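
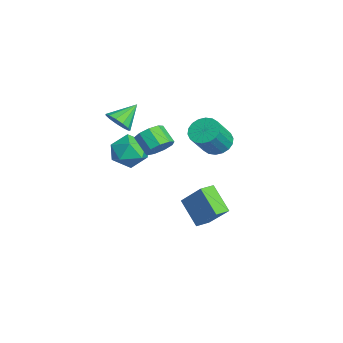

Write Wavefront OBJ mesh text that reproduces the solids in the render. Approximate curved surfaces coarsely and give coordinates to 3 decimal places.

v 0.011 -0.415 1.202
v 1.017 -0.136 1.77
v 0.843 -2.004 0.51
v 1.849 -1.725 1.078
v 0.889 -2.053 1.697
v 0.375 -1.07 2.124
v 1.485 -1.07 0.156
v 0.971 -0.087 0.583
v 1.928 -0.54 1.123
v 1.559 -1.148 2.075
v 0.301 -0.992 0.205
v -0.068 -1.6 1.157
v 3.133 0.214 2.477
v 3.704 -0.367 2.784
v 2.838 -0.814 3.549
v 2.267 -0.234 3.243
v 3.73 0.133 3.105
v 2.863 -0.314 3.871
v 3.477 0.671 3.133
v 2.61 0.224 3.899
v 3.063 0.995 2.854
v 2.196 0.547 3.619
v 2.682 0.953 2.398
v 1.815 0.506 3.164
v 2.512 0.566 1.98
v 1.646 0.118 2.746
v 2.633 0.013 1.794
v 1.767 -0.434 2.56
v 2.988 -0.445 1.928
v 2.122 -0.893 2.694
v 3.411 -0.595 2.319
v 2.545 -1.043 3.085
v -1.944 4.285 -0.303
v -1.081 4.431 -0.721
v -0.193 3.501 0.784
v -1.056 3.355 1.203
v -1.13 4.783 -0.476
v -0.242 3.853 1.03
v -1.339 5.036 -0.196
v -0.451 4.106 1.31
v -1.669 5.14 0.063
v -0.781 4.21 1.569
v -2.053 5.075 0.249
v -1.165 4.145 1.755
v -2.415 4.853 0.326
v -1.527 3.924 1.832
v -2.684 4.519 0.278
v -1.796 3.589 1.784
v -2.807 4.139 0.116
v -1.919 3.209 1.621
v -2.758 3.787 -0.13
v -1.87 2.857 1.376
v -2.549 3.534 -0.41
v -1.661 2.604 1.096
v -2.219 3.43 -0.669
v -1.331 2.5 0.837
v -1.835 3.495 -0.855
v -0.947 2.565 0.651
v -1.473 3.716 -0.932
v -0.585 2.787 0.574
v -1.204 4.051 -0.884
v -0.316 3.121 0.622
v 1.106 2.552 -5.084
v -0.198 1.934 -3.772
v 0.633 3.36 -5.173
v -0.67 2.742 -3.861
v 2.29 3.418 -3.499
v 0.987 2.8 -2.187
v 1.818 4.226 -3.588
v 0.514 3.608 -2.276
v -1.758 -1.296 1.891
v -1.15 -1.491 2.512
v -2.382 -0.124 2.869
v -0.946 -1.138 2.22
v -0.999 -0.836 1.823
v -1.293 -0.68 1.448
v -1.735 -0.719 1.214
v -2.184 -0.942 1.194
v -2.497 -1.277 1.396
v -2.576 -1.619 1.755
v -2.395 -1.858 2.157
v -2.012 -1.918 2.474
v -1.548 -1.782 2.607
f 1 12 6
f 1 6 2
f 1 2 8
f 1 8 11
f 1 11 12
f 2 6 10
f 6 12 5
f 12 11 3
f 11 8 7
f 8 2 9
f 4 10 5
f 4 5 3
f 4 3 7
f 4 7 9
f 4 9 10
f 5 10 6
f 3 5 12
f 7 3 11
f 9 7 8
f 10 9 2
f 14 13 17
f 14 17 15
f 15 17 18
f 15 18 16
f 17 13 19
f 17 19 18
f 18 19 20
f 18 20 16
f 19 13 21
f 19 21 20
f 20 21 22
f 20 22 16
f 21 13 23
f 21 23 22
f 22 23 24
f 22 24 16
f 23 13 25
f 23 25 24
f 24 25 26
f 24 26 16
f 25 13 27
f 25 27 26
f 26 27 28
f 26 28 16
f 27 13 29
f 27 29 28
f 28 29 30
f 28 30 16
f 29 13 31
f 29 31 30
f 30 31 32
f 30 32 16
f 31 13 14
f 31 14 32
f 32 14 15
f 32 15 16
f 34 33 37
f 34 37 35
f 35 37 38
f 35 38 36
f 37 33 39
f 37 39 38
f 38 39 40
f 38 40 36
f 39 33 41
f 39 41 40
f 40 41 42
f 40 42 36
f 41 33 43
f 41 43 42
f 42 43 44
f 42 44 36
f 43 33 45
f 43 45 44
f 44 45 46
f 44 46 36
f 45 33 47
f 45 47 46
f 46 47 48
f 46 48 36
f 47 33 49
f 47 49 48
f 48 49 50
f 48 50 36
f 49 33 51
f 49 51 50
f 50 51 52
f 50 52 36
f 51 33 53
f 51 53 52
f 52 53 54
f 52 54 36
f 53 33 55
f 53 55 54
f 54 55 56
f 54 56 36
f 55 33 57
f 55 57 56
f 56 57 58
f 56 58 36
f 57 33 59
f 57 59 58
f 58 59 60
f 58 60 36
f 59 33 61
f 59 61 60
f 60 61 62
f 60 62 36
f 61 33 34
f 61 34 62
f 62 34 35
f 62 35 36
f 64 66 63
f 67 64 63
f 63 66 65
f 65 67 63
f 64 70 66
f 68 64 67
f 68 70 64
f 66 70 65
f 69 67 65
f 65 70 69
f 69 68 67
f 70 68 69
f 72 71 74
f 72 74 73
f 74 71 75
f 74 75 73
f 75 71 76
f 75 76 73
f 76 71 77
f 76 77 73
f 77 71 78
f 77 78 73
f 78 71 79
f 78 79 73
f 79 71 80
f 79 80 73
f 80 71 81
f 80 81 73
f 81 71 82
f 81 82 73
f 82 71 83
f 82 83 73
f 83 71 72
f 83 72 73



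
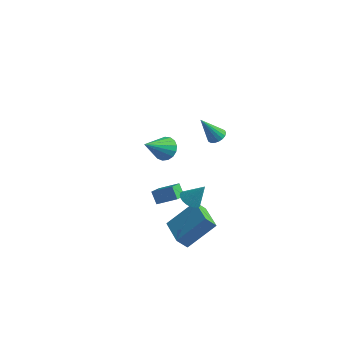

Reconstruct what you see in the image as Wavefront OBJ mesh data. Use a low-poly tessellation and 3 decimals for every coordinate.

v -1.204 -0.347 -3.516
v -1.666 -0.118 -2.866
v -1.304 0.519 -3.892
v -1.766 0.749 -3.242
v -0.174 0.031 -2.918
v -0.636 0.261 -2.268
v -0.274 0.898 -3.294
v -0.736 1.127 -2.644
v -0.193 -0.985 -4.181
v 0.796 0.217 -2.847
v 0.197 -0.557 -4.857
v 1.186 0.645 -3.523
v 1.134 -2.125 -4.137
v 2.123 -0.923 -2.803
v 1.524 -1.697 -4.813
v 2.513 -0.495 -3.479
v -2.505 2.549 -1.511
v -2.115 2.899 -0.933
v -2.895 1.131 -0.389
v -2.464 3.026 -0.895
v -2.823 3.043 -0.997
v -3.109 2.947 -1.217
v -3.256 2.76 -1.505
v -3.232 2.525 -1.794
v -3.041 2.295 -2.018
v -2.728 2.124 -2.126
v -2.363 2.05 -2.093
v -2.031 2.09 -1.927
v -1.808 2.236 -1.665
v -1.745 2.453 -1.368
v -1.855 2.693 -1.104
v 1.702 0.785 2.389
v 2.115 1.001 2.661
v 1.098 0.195 3.771
v 1.951 1.176 2.664
v 1.738 1.274 2.613
v 1.517 1.276 2.517
v 1.334 1.179 2.396
v 1.223 1.005 2.273
v 1.207 0.787 2.173
v 1.289 0.569 2.116
v 1.453 0.393 2.113
v 1.666 0.295 2.164
v 1.887 0.294 2.26
v 2.07 0.39 2.381
v 2.181 0.564 2.504
v 2.197 0.782 2.604
v 1.832 -1.973 -0.649
v 2.373 -2.155 -0.916
v 2.468 -1.607 0.389
v 2.359 -1.921 -0.99
v 2.265 -1.695 -1.012
v 2.106 -1.511 -0.979
v 1.904 -1.397 -0.895
v 1.692 -1.371 -0.774
v 1.501 -1.437 -0.634
v 1.36 -1.584 -0.496
v 1.292 -1.79 -0.381
v 1.305 -2.024 -0.307
v 1.399 -2.251 -0.285
v 1.559 -2.434 -0.318
v 1.76 -2.548 -0.402
v 1.973 -2.574 -0.523
v 2.164 -2.508 -0.663
v 2.304 -2.361 -0.801
f 2 4 1
f 5 2 1
f 1 4 3
f 3 5 1
f 2 8 4
f 6 2 5
f 6 8 2
f 4 8 3
f 7 5 3
f 3 8 7
f 7 6 5
f 8 6 7
f 10 12 9
f 13 10 9
f 9 12 11
f 11 13 9
f 10 16 12
f 14 10 13
f 14 16 10
f 12 16 11
f 15 13 11
f 11 16 15
f 15 14 13
f 16 14 15
f 18 17 20
f 18 20 19
f 20 17 21
f 20 21 19
f 21 17 22
f 21 22 19
f 22 17 23
f 22 23 19
f 23 17 24
f 23 24 19
f 24 17 25
f 24 25 19
f 25 17 26
f 25 26 19
f 26 17 27
f 26 27 19
f 27 17 28
f 27 28 19
f 28 17 29
f 28 29 19
f 29 17 30
f 29 30 19
f 30 17 31
f 30 31 19
f 31 17 18
f 31 18 19
f 33 32 35
f 33 35 34
f 35 32 36
f 35 36 34
f 36 32 37
f 36 37 34
f 37 32 38
f 37 38 34
f 38 32 39
f 38 39 34
f 39 32 40
f 39 40 34
f 40 32 41
f 40 41 34
f 41 32 42
f 41 42 34
f 42 32 43
f 42 43 34
f 43 32 44
f 43 44 34
f 44 32 45
f 44 45 34
f 45 32 46
f 45 46 34
f 46 32 47
f 46 47 34
f 47 32 33
f 47 33 34
f 49 48 51
f 49 51 50
f 51 48 52
f 51 52 50
f 52 48 53
f 52 53 50
f 53 48 54
f 53 54 50
f 54 48 55
f 54 55 50
f 55 48 56
f 55 56 50
f 56 48 57
f 56 57 50
f 57 48 58
f 57 58 50
f 58 48 59
f 58 59 50
f 59 48 60
f 59 60 50
f 60 48 61
f 60 61 50
f 61 48 62
f 61 62 50
f 62 48 63
f 62 63 50
f 63 48 64
f 63 64 50
f 64 48 65
f 64 65 50
f 65 48 49
f 65 49 50



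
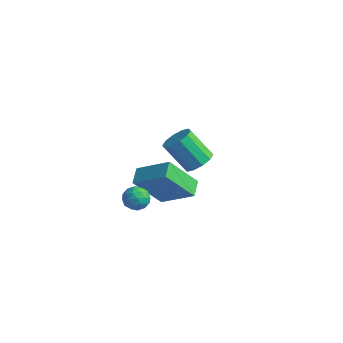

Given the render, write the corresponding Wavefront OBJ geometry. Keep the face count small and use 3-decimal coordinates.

v -1.519 -0.096 -2.567
v -0.958 0.289 -2.43
v -0.902 -1.029 -2.47
v -0.341 -0.644 -2.333
v -0.858 -0.68 -1.872
v -1.239 -0.103 -1.932
v -0.621 -0.637 -2.968
v -1.002 -0.06 -3.028
v -0.403 -0.045 -2.678
v -0.549 -0.072 -2.001
v -1.311 -0.668 -2.899
v -1.457 -0.695 -2.222
v -1.292 0.179 -2.507
v -0.568 -0.919 -2.393
v -0.872 -0.94 -2.122
v -0.542 -0.713 -2.042
v -1.458 -0.052 -2.214
v -1.128 0.174 -2.134
v -1.069 -0.395 -1.805
v -0.732 -0.914 -2.766
v -0.402 -0.688 -2.686
v -1.318 -0.027 -2.858
v -0.988 0.2 -2.778
v -0.791 -0.345 -3.095
v -0.636 0.208 -2.573
v -0.274 -0.34 -2.516
v -0.438 -0.336 -2.889
v -0.662 0.003 -2.924
v -0.722 0.193 -2.174
v -0.36 -0.356 -2.117
v -0.664 -0.377 -1.846
v -0.888 -0.038 -1.881
v -0.396 -0.004 -2.32
v -1.5 -0.384 -2.783
v -1.138 -0.933 -2.726
v -0.972 -0.702 -3.019
v -1.196 -0.363 -3.054
v -1.586 -0.4 -2.384
v -1.224 -0.948 -2.327
v -1.198 -0.743 -1.976
v -1.422 -0.404 -2.011
v -1.464 -0.736 -2.58
v -0.114 0.727 -1.131
v -0.556 1.495 -0.818
v -1.697 0.234 -2.158
v -2.139 1.002 -1.844
v 0.639 1.858 -2.836
v 0.197 2.626 -2.522
v -0.944 1.365 -3.862
v -1.386 2.133 -3.549
v 2.589 -0.134 1.899
v 2.995 0.331 2.342
v 1.978 -0.001 3.624
v 1.571 -0.466 3.181
v 2.656 0.584 2.138
v 1.639 0.253 3.42
v 2.291 0.563 1.843
v 1.274 0.232 3.125
v 2.04 0.276 1.569
v 1.023 -0.056 2.852
v 1.998 -0.168 1.422
v 0.981 -0.5 2.704
v 2.182 -0.599 1.456
v 1.165 -0.931 2.738
v 2.521 -0.853 1.66
v 1.504 -1.184 2.942
v 2.886 -0.832 1.955
v 1.869 -1.163 3.237
v 3.137 -0.544 2.228
v 2.12 -0.876 3.511
v 3.179 -0.1 2.376
v 2.162 -0.432 3.658
f 1 38 17
f 38 12 41
f 17 41 6
f 38 41 17
f 1 17 13
f 17 6 18
f 13 18 2
f 17 18 13
f 1 13 22
f 13 2 23
f 22 23 8
f 13 23 22
f 1 22 34
f 22 8 37
f 34 37 11
f 22 37 34
f 1 34 38
f 34 11 42
f 38 42 12
f 34 42 38
f 2 18 29
f 18 6 32
f 29 32 10
f 18 32 29
f 6 41 19
f 41 12 40
f 19 40 5
f 41 40 19
f 12 42 39
f 42 11 35
f 39 35 3
f 42 35 39
f 11 37 36
f 37 8 24
f 36 24 7
f 37 24 36
f 8 23 28
f 23 2 25
f 28 25 9
f 23 25 28
f 4 30 16
f 30 10 31
f 16 31 5
f 30 31 16
f 4 16 14
f 16 5 15
f 14 15 3
f 16 15 14
f 4 14 21
f 14 3 20
f 21 20 7
f 14 20 21
f 4 21 26
f 21 7 27
f 26 27 9
f 21 27 26
f 4 26 30
f 26 9 33
f 30 33 10
f 26 33 30
f 5 31 19
f 31 10 32
f 19 32 6
f 31 32 19
f 3 15 39
f 15 5 40
f 39 40 12
f 15 40 39
f 7 20 36
f 20 3 35
f 36 35 11
f 20 35 36
f 9 27 28
f 27 7 24
f 28 24 8
f 27 24 28
f 10 33 29
f 33 9 25
f 29 25 2
f 33 25 29
f 44 46 43
f 47 44 43
f 43 46 45
f 45 47 43
f 44 50 46
f 48 44 47
f 48 50 44
f 46 50 45
f 49 47 45
f 45 50 49
f 49 48 47
f 50 48 49
f 52 51 55
f 52 55 53
f 53 55 56
f 53 56 54
f 55 51 57
f 55 57 56
f 56 57 58
f 56 58 54
f 57 51 59
f 57 59 58
f 58 59 60
f 58 60 54
f 59 51 61
f 59 61 60
f 60 61 62
f 60 62 54
f 61 51 63
f 61 63 62
f 62 63 64
f 62 64 54
f 63 51 65
f 63 65 64
f 64 65 66
f 64 66 54
f 65 51 67
f 65 67 66
f 66 67 68
f 66 68 54
f 67 51 69
f 67 69 68
f 68 69 70
f 68 70 54
f 69 51 71
f 69 71 70
f 70 71 72
f 70 72 54
f 71 51 52
f 71 52 72
f 72 52 53
f 72 53 54



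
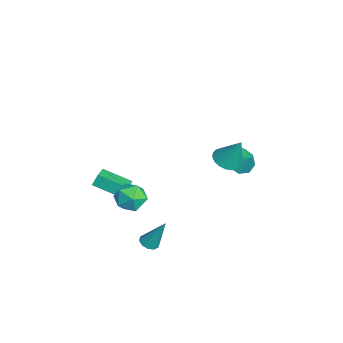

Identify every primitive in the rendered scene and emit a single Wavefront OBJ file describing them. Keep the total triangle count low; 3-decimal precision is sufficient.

v 2.102 -1.715 -4.788
v 2.624 -1.505 -4.996
v 2.498 -0.865 -2.932
v 2.364 -1.248 -5.058
v 2.003 -1.169 -5.017
v 1.681 -1.299 -4.889
v 1.519 -1.588 -4.722
v 1.58 -1.926 -4.58
v 1.84 -2.183 -4.518
v 2.2 -2.261 -4.559
v 2.522 -2.131 -4.688
v 2.684 -1.842 -4.855
v -4.04 -4.132 -4.221
v -4.184 -3.774 -3.498
v -3.321 -2.523 -4.876
v -3.464 -2.165 -4.152
v -2.916 -4.475 -3.828
v -3.059 -4.117 -3.104
v -2.196 -2.866 -4.482
v -2.34 -2.508 -3.759
v 1.632 -2.043 -1.961
v 2.537 -2.456 -1.734
v 0.943 -2.864 -0.706
v 1.848 -3.277 -0.479
v 1.69 -2.28 -0.329
v 2.116 -1.773 -1.105
v 1.364 -3.547 -1.335
v 1.79 -3.04 -2.111
v 2.371 -3.385 -1.348
v 2.573 -2.603 -0.726
v 0.907 -2.717 -1.714
v 1.109 -1.935 -1.092
v 2.866 2.359 2.414
v 3.263 3.026 2.043
v 3.314 3.001 4.046
v 2.931 3.151 2.085
v 2.587 3.139 2.184
v 2.292 2.993 2.322
v 2.096 2.736 2.477
v 2.033 2.415 2.62
v 2.115 2.084 2.728
v 2.326 1.8 2.782
v 2.631 1.613 2.772
v 2.976 1.555 2.7
v 3.303 1.636 2.579
v 3.554 1.842 2.429
v 3.686 2.138 2.276
v 3.676 2.471 2.148
v 3.527 2.785 2.065
v -1.008 3.662 -0.913
v -0.482 2.947 -0.981
v -0.352 4.078 -0.207
v -0.315 3.437 -1.424
v -0.554 4.058 -1.568
v -1.059 4.447 -1.329
v -1.534 4.376 -0.846
v -1.701 3.887 -0.402
v -1.462 3.266 -0.258
v -0.957 2.876 -0.498
f 2 1 4
f 2 4 3
f 4 1 5
f 4 5 3
f 5 1 6
f 5 6 3
f 6 1 7
f 6 7 3
f 7 1 8
f 7 8 3
f 8 1 9
f 8 9 3
f 9 1 10
f 9 10 3
f 10 1 11
f 10 11 3
f 11 1 12
f 11 12 3
f 12 1 2
f 12 2 3
f 14 16 13
f 17 14 13
f 13 16 15
f 15 17 13
f 14 20 16
f 18 14 17
f 18 20 14
f 16 20 15
f 19 17 15
f 15 20 19
f 19 18 17
f 20 18 19
f 21 32 26
f 21 26 22
f 21 22 28
f 21 28 31
f 21 31 32
f 22 26 30
f 26 32 25
f 32 31 23
f 31 28 27
f 28 22 29
f 24 30 25
f 24 25 23
f 24 23 27
f 24 27 29
f 24 29 30
f 25 30 26
f 23 25 32
f 27 23 31
f 29 27 28
f 30 29 22
f 34 33 36
f 34 36 35
f 36 33 37
f 36 37 35
f 37 33 38
f 37 38 35
f 38 33 39
f 38 39 35
f 39 33 40
f 39 40 35
f 40 33 41
f 40 41 35
f 41 33 42
f 41 42 35
f 42 33 43
f 42 43 35
f 43 33 44
f 43 44 35
f 44 33 45
f 44 45 35
f 45 33 46
f 45 46 35
f 46 33 47
f 46 47 35
f 47 33 48
f 47 48 35
f 48 33 49
f 48 49 35
f 49 33 34
f 49 34 35
f 51 50 53
f 51 53 52
f 53 50 54
f 53 54 52
f 54 50 55
f 54 55 52
f 55 50 56
f 55 56 52
f 56 50 57
f 56 57 52
f 57 50 58
f 57 58 52
f 58 50 59
f 58 59 52
f 59 50 51
f 59 51 52



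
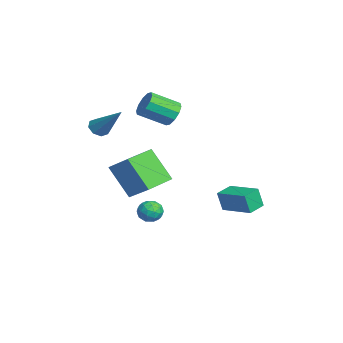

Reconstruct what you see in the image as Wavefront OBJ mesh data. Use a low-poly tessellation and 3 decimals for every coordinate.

v 3.208 -4.141 0.676
v 4.172 -3.4 1.554
v 2.209 -2.974 0.788
v 3.174 -2.233 1.666
v 3.986 -3.327 -0.866
v 4.951 -2.586 0.012
v 2.988 -2.16 -0.754
v 3.952 -1.419 0.124
v 1.45 1.87 -2.767
v 1.375 1.62 -1.729
v 2.719 2.917 -2.423
v 2.644 2.667 -1.386
v 2.076 1.153 -2.894
v 2.001 0.903 -1.857
v 3.345 2.2 -2.551
v 3.27 1.95 -1.513
v -1.47 -0.618 1.811
v -1.183 -0.28 2.403
v -1.183 -1.644 3.181
v -1.47 -1.982 2.589
v -1.639 -0.261 2.437
v -1.639 -1.625 3.215
v -2.03 -0.379 2.231
v -2.03 -1.742 3.009
v -2.208 -0.588 1.865
v -2.207 -1.951 2.643
v -2.103 -0.808 1.478
v -2.103 -2.172 2.257
v -1.757 -0.956 1.219
v -1.757 -2.32 1.997
v -1.301 -0.975 1.185
v -1.301 -2.339 1.963
v -0.91 -0.858 1.391
v -0.91 -2.221 2.169
v -0.733 -0.649 1.757
v -0.732 -2.012 2.535
v -0.837 -0.428 2.143
v -0.837 -1.792 2.922
v -0.604 -4.185 1.517
v -0.187 -4.12 1.134
v 0.544 -3.255 2.923
v -0.464 -3.784 1.137
v -0.823 -3.682 1.363
v -1.054 -3.875 1.679
v -1.021 -4.25 1.9
v -0.744 -4.587 1.896
v -0.384 -4.688 1.67
v -0.154 -4.495 1.355
v 0.579 -1.847 -3.615
v 1.202 -1.696 -3.781
v 0.938 -2.384 -2.759
v 1.561 -2.233 -2.925
v 1.151 -1.758 -2.712
v 0.929 -1.427 -3.241
v 1.211 -2.653 -3.299
v 0.989 -2.322 -3.828
v 1.593 -2.194 -3.586
v 1.555 -1.641 -3.223
v 0.585 -2.439 -3.317
v 0.547 -1.886 -2.954
v 0.859 -1.725 -3.773
v 1.281 -2.355 -2.767
v 1.04 -2.076 -2.642
v 1.406 -1.988 -2.74
v 0.699 -1.566 -3.456
v 1.065 -1.477 -3.554
v 1.034 -1.514 -2.925
v 1.075 -2.603 -2.986
v 1.441 -2.514 -3.084
v 0.734 -2.092 -3.8
v 1.1 -2.004 -3.898
v 1.106 -2.566 -3.615
v 1.455 -1.929 -3.756
v 1.666 -2.244 -3.253
v 1.46 -2.491 -3.473
v 1.33 -2.296 -3.783
v 1.433 -1.603 -3.543
v 1.644 -1.919 -3.04
v 1.403 -1.64 -2.915
v 1.272 -1.445 -3.226
v 1.663 -1.896 -3.428
v 0.496 -2.161 -3.5
v 0.707 -2.477 -2.997
v 0.868 -2.635 -3.314
v 0.737 -2.44 -3.625
v 0.474 -1.836 -3.287
v 0.685 -2.151 -2.784
v 0.81 -1.784 -2.757
v 0.68 -1.589 -3.067
v 0.477 -2.184 -3.112
f 2 4 1
f 5 2 1
f 1 4 3
f 3 5 1
f 2 8 4
f 6 2 5
f 6 8 2
f 4 8 3
f 7 5 3
f 3 8 7
f 7 6 5
f 8 6 7
f 10 12 9
f 13 10 9
f 9 12 11
f 11 13 9
f 10 16 12
f 14 10 13
f 14 16 10
f 12 16 11
f 15 13 11
f 11 16 15
f 15 14 13
f 16 14 15
f 18 17 21
f 18 21 19
f 19 21 22
f 19 22 20
f 21 17 23
f 21 23 22
f 22 23 24
f 22 24 20
f 23 17 25
f 23 25 24
f 24 25 26
f 24 26 20
f 25 17 27
f 25 27 26
f 26 27 28
f 26 28 20
f 27 17 29
f 27 29 28
f 28 29 30
f 28 30 20
f 29 17 31
f 29 31 30
f 30 31 32
f 30 32 20
f 31 17 33
f 31 33 32
f 32 33 34
f 32 34 20
f 33 17 35
f 33 35 34
f 34 35 36
f 34 36 20
f 35 17 37
f 35 37 36
f 36 37 38
f 36 38 20
f 37 17 18
f 37 18 38
f 38 18 19
f 38 19 20
f 40 39 42
f 40 42 41
f 42 39 43
f 42 43 41
f 43 39 44
f 43 44 41
f 44 39 45
f 44 45 41
f 45 39 46
f 45 46 41
f 46 39 47
f 46 47 41
f 47 39 48
f 47 48 41
f 48 39 40
f 48 40 41
f 49 86 65
f 86 60 89
f 65 89 54
f 86 89 65
f 49 65 61
f 65 54 66
f 61 66 50
f 65 66 61
f 49 61 70
f 61 50 71
f 70 71 56
f 61 71 70
f 49 70 82
f 70 56 85
f 82 85 59
f 70 85 82
f 49 82 86
f 82 59 90
f 86 90 60
f 82 90 86
f 50 66 77
f 66 54 80
f 77 80 58
f 66 80 77
f 54 89 67
f 89 60 88
f 67 88 53
f 89 88 67
f 60 90 87
f 90 59 83
f 87 83 51
f 90 83 87
f 59 85 84
f 85 56 72
f 84 72 55
f 85 72 84
f 56 71 76
f 71 50 73
f 76 73 57
f 71 73 76
f 52 78 64
f 78 58 79
f 64 79 53
f 78 79 64
f 52 64 62
f 64 53 63
f 62 63 51
f 64 63 62
f 52 62 69
f 62 51 68
f 69 68 55
f 62 68 69
f 52 69 74
f 69 55 75
f 74 75 57
f 69 75 74
f 52 74 78
f 74 57 81
f 78 81 58
f 74 81 78
f 53 79 67
f 79 58 80
f 67 80 54
f 79 80 67
f 51 63 87
f 63 53 88
f 87 88 60
f 63 88 87
f 55 68 84
f 68 51 83
f 84 83 59
f 68 83 84
f 57 75 76
f 75 55 72
f 76 72 56
f 75 72 76
f 58 81 77
f 81 57 73
f 77 73 50
f 81 73 77



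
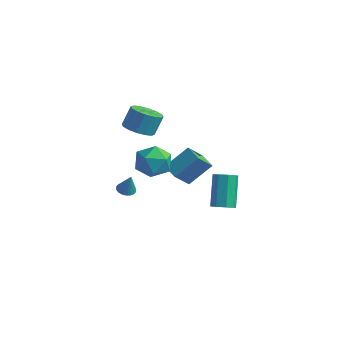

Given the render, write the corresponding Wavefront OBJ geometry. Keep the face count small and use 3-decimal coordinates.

v 4.275 -2.911 -1.775
v 4.727 -3.252 -1.381
v 4.057 -2.21 0.289
v 3.605 -1.869 -0.105
v 4.928 -2.806 -1.579
v 4.258 -1.763 0.091
v 4.746 -2.421 -1.892
v 4.077 -1.378 -0.222
v 4.288 -2.324 -2.137
v 3.619 -1.281 -0.466
v 3.823 -2.57 -2.169
v 3.153 -1.528 -0.499
v 3.622 -3.017 -1.971
v 2.952 -1.974 -0.301
v 3.803 -3.402 -1.658
v 3.134 -2.359 0.012
v 4.261 -3.499 -1.414
v 3.592 -2.456 0.257
v -3.15 -0.997 0.282
v -2.633 -1.752 0.603
v -2.492 -1.138 1.82
v -3.01 -0.383 1.498
v -2.295 -1.438 0.406
v -2.154 -0.823 1.622
v -2.186 -1.006 0.175
v -2.046 -0.391 1.391
v -2.336 -0.571 -0.028
v -2.195 0.044 1.189
v -2.704 -0.251 -0.147
v -2.563 0.364 1.069
v -3.191 -0.13 -0.151
v -3.051 0.484 1.065
v -3.668 -0.242 -0.04
v -3.527 0.372 1.177
v -4.006 -0.557 0.158
v -3.865 0.058 1.374
v -4.114 -0.989 0.389
v -3.974 -0.374 1.605
v -3.965 -1.424 0.591
v -3.824 -0.809 1.808
v -3.597 -1.744 0.711
v -3.456 -1.129 1.927
v -3.109 -1.864 0.715
v -2.969 -1.25 1.931
v 0.03 -2.848 -0.312
v 1.035 -3.364 -0.117
v -0.775 -3.936 0.957
v 0.23 -4.452 1.152
v 0.074 -3.362 1.47
v 0.571 -2.689 0.686
v -0.311 -4.611 0.154
v 0.186 -3.938 -0.63
v 0.824 -4.453 0.171
v 1.062 -3.681 0.984
v -0.802 -3.619 -0.144
v -0.564 -2.847 0.669
v -2.327 -3.041 -3.208
v -1.947 -3.445 -3.339
v -1.933 -3.059 -2.012
v -1.823 -3.247 -3.377
v -1.786 -3.013 -3.386
v -1.843 -2.784 -3.364
v -1.983 -2.599 -3.315
v -2.183 -2.491 -3.248
v -2.408 -2.478 -3.173
v -2.619 -2.562 -3.105
v -2.779 -2.73 -3.055
v -2.861 -2.951 -3.031
v -2.851 -3.187 -3.038
v -2.75 -3.399 -3.074
v -2.576 -3.548 -3.134
v -2.359 -3.61 -3.206
v -2.137 -3.574 -3.279
v -0.532 -1.883 -1.166
v 0.166 -0.729 0.027
v -0.385 -0.818 -2.283
v 0.313 0.336 -1.09
v 0.467 -2.256 -1.39
v 1.165 -1.102 -0.197
v 0.614 -1.191 -2.507
v 1.312 -0.037 -1.314
f 2 1 5
f 2 5 3
f 3 5 6
f 3 6 4
f 5 1 7
f 5 7 6
f 6 7 8
f 6 8 4
f 7 1 9
f 7 9 8
f 8 9 10
f 8 10 4
f 9 1 11
f 9 11 10
f 10 11 12
f 10 12 4
f 11 1 13
f 11 13 12
f 12 13 14
f 12 14 4
f 13 1 15
f 13 15 14
f 14 15 16
f 14 16 4
f 15 1 17
f 15 17 16
f 16 17 18
f 16 18 4
f 17 1 2
f 17 2 18
f 18 2 3
f 18 3 4
f 20 19 23
f 20 23 21
f 21 23 24
f 21 24 22
f 23 19 25
f 23 25 24
f 24 25 26
f 24 26 22
f 25 19 27
f 25 27 26
f 26 27 28
f 26 28 22
f 27 19 29
f 27 29 28
f 28 29 30
f 28 30 22
f 29 19 31
f 29 31 30
f 30 31 32
f 30 32 22
f 31 19 33
f 31 33 32
f 32 33 34
f 32 34 22
f 33 19 35
f 33 35 34
f 34 35 36
f 34 36 22
f 35 19 37
f 35 37 36
f 36 37 38
f 36 38 22
f 37 19 39
f 37 39 38
f 38 39 40
f 38 40 22
f 39 19 41
f 39 41 40
f 40 41 42
f 40 42 22
f 41 19 43
f 41 43 42
f 42 43 44
f 42 44 22
f 43 19 20
f 43 20 44
f 44 20 21
f 44 21 22
f 45 56 50
f 45 50 46
f 45 46 52
f 45 52 55
f 45 55 56
f 46 50 54
f 50 56 49
f 56 55 47
f 55 52 51
f 52 46 53
f 48 54 49
f 48 49 47
f 48 47 51
f 48 51 53
f 48 53 54
f 49 54 50
f 47 49 56
f 51 47 55
f 53 51 52
f 54 53 46
f 58 57 60
f 58 60 59
f 60 57 61
f 60 61 59
f 61 57 62
f 61 62 59
f 62 57 63
f 62 63 59
f 63 57 64
f 63 64 59
f 64 57 65
f 64 65 59
f 65 57 66
f 65 66 59
f 66 57 67
f 66 67 59
f 67 57 68
f 67 68 59
f 68 57 69
f 68 69 59
f 69 57 70
f 69 70 59
f 70 57 71
f 70 71 59
f 71 57 72
f 71 72 59
f 72 57 73
f 72 73 59
f 73 57 58
f 73 58 59
f 75 77 74
f 78 75 74
f 74 77 76
f 76 78 74
f 75 81 77
f 79 75 78
f 79 81 75
f 77 81 76
f 80 78 76
f 76 81 80
f 80 79 78
f 81 79 80



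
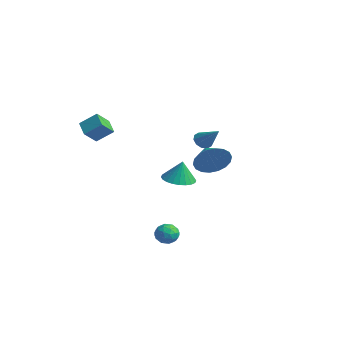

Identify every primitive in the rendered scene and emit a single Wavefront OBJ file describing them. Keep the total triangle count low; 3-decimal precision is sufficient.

v 0.897 -1.889 -1.981
v 1.212 -1.557 -1.531
v 1.668 -2.583 -2.009
v 1.983 -2.251 -1.559
v 1.443 -2.562 -1.409
v 0.966 -2.133 -1.392
v 1.914 -2.007 -2.148
v 1.437 -1.578 -2.131
v 1.84 -1.63 -1.635
v 1.549 -1.973 -1.178
v 1.331 -2.167 -2.362
v 1.04 -2.51 -1.905
v 0.986 -1.662 -1.753
v 1.894 -2.478 -1.787
v 1.576 -2.66 -1.698
v 1.761 -2.465 -1.434
v 0.842 -2.001 -1.671
v 1.027 -1.806 -1.407
v 1.163 -2.396 -1.335
v 1.853 -2.334 -2.133
v 2.038 -2.139 -1.869
v 1.119 -1.675 -2.106
v 1.304 -1.48 -1.842
v 1.717 -1.744 -2.205
v 1.541 -1.51 -1.55
v 1.995 -1.918 -1.567
v 1.954 -1.774 -1.913
v 1.674 -1.522 -1.903
v 1.37 -1.712 -1.281
v 1.823 -2.119 -1.298
v 1.505 -2.302 -1.21
v 1.225 -2.05 -1.199
v 1.739 -1.754 -1.342
v 1.057 -2.021 -2.242
v 1.51 -2.428 -2.259
v 1.655 -2.09 -2.341
v 1.375 -1.838 -2.33
v 0.885 -2.222 -1.973
v 1.339 -2.63 -1.99
v 1.206 -2.618 -1.637
v 0.926 -2.366 -1.627
v 1.141 -2.386 -2.198
v -0.813 2.04 1.387
v -0.41 2.407 2.226
v -1.967 2.38 1.793
v -0.404 2.758 1.952
v -0.478 2.966 1.565
v -0.619 2.991 1.144
v -0.798 2.827 0.771
v -0.98 2.508 0.519
v -1.128 2.096 0.44
v -1.215 1.673 0.549
v -1.221 1.323 0.823
v -1.147 1.115 1.21
v -1.006 1.09 1.631
v -0.827 1.253 2.004
v -0.646 1.573 2.255
v -0.497 1.985 2.335
v -3.089 -3.889 3.69
v -3.906 -3.682 4.107
v -3.248 -3.119 2.995
v -4.065 -2.912 3.412
v -2.575 -3.188 4.348
v -3.392 -2.981 4.765
v -2.734 -2.418 3.653
v -3.551 -2.211 4.07
v -2.634 1.243 -0.321
v -1.78 1.45 -0.461
v -2.466 1.377 0.901
v -1.929 1.764 -0.475
v -2.186 1.998 -0.466
v -2.51 2.117 -0.434
v -2.854 2.103 -0.385
v -3.164 1.958 -0.326
v -3.393 1.705 -0.266
v -3.507 1.381 -0.215
v -3.488 1.036 -0.18
v -3.34 0.722 -0.166
v -3.083 0.488 -0.176
v -2.759 0.369 -0.207
v -2.415 0.383 -0.256
v -2.105 0.528 -0.315
v -1.876 0.781 -0.375
v -1.762 1.105 -0.426
v -4.2 3.75 1.294
v -3.822 3.767 0.854
v -3.08 3.97 2.266
v -3.939 4.101 0.913
v -4.156 4.3 1.117
v -4.389 4.29 1.389
v -4.551 4.073 1.624
v -4.578 3.732 1.733
v -4.461 3.398 1.674
v -4.245 3.199 1.47
v -4.011 3.21 1.199
v -3.85 3.427 0.963
f 1 38 17
f 38 12 41
f 17 41 6
f 38 41 17
f 1 17 13
f 17 6 18
f 13 18 2
f 17 18 13
f 1 13 22
f 13 2 23
f 22 23 8
f 13 23 22
f 1 22 34
f 22 8 37
f 34 37 11
f 22 37 34
f 1 34 38
f 34 11 42
f 38 42 12
f 34 42 38
f 2 18 29
f 18 6 32
f 29 32 10
f 18 32 29
f 6 41 19
f 41 12 40
f 19 40 5
f 41 40 19
f 12 42 39
f 42 11 35
f 39 35 3
f 42 35 39
f 11 37 36
f 37 8 24
f 36 24 7
f 37 24 36
f 8 23 28
f 23 2 25
f 28 25 9
f 23 25 28
f 4 30 16
f 30 10 31
f 16 31 5
f 30 31 16
f 4 16 14
f 16 5 15
f 14 15 3
f 16 15 14
f 4 14 21
f 14 3 20
f 21 20 7
f 14 20 21
f 4 21 26
f 21 7 27
f 26 27 9
f 21 27 26
f 4 26 30
f 26 9 33
f 30 33 10
f 26 33 30
f 5 31 19
f 31 10 32
f 19 32 6
f 31 32 19
f 3 15 39
f 15 5 40
f 39 40 12
f 15 40 39
f 7 20 36
f 20 3 35
f 36 35 11
f 20 35 36
f 9 27 28
f 27 7 24
f 28 24 8
f 27 24 28
f 10 33 29
f 33 9 25
f 29 25 2
f 33 25 29
f 44 43 46
f 44 46 45
f 46 43 47
f 46 47 45
f 47 43 48
f 47 48 45
f 48 43 49
f 48 49 45
f 49 43 50
f 49 50 45
f 50 43 51
f 50 51 45
f 51 43 52
f 51 52 45
f 52 43 53
f 52 53 45
f 53 43 54
f 53 54 45
f 54 43 55
f 54 55 45
f 55 43 56
f 55 56 45
f 56 43 57
f 56 57 45
f 57 43 58
f 57 58 45
f 58 43 44
f 58 44 45
f 60 62 59
f 63 60 59
f 59 62 61
f 61 63 59
f 60 66 62
f 64 60 63
f 64 66 60
f 62 66 61
f 65 63 61
f 61 66 65
f 65 64 63
f 66 64 65
f 68 67 70
f 68 70 69
f 70 67 71
f 70 71 69
f 71 67 72
f 71 72 69
f 72 67 73
f 72 73 69
f 73 67 74
f 73 74 69
f 74 67 75
f 74 75 69
f 75 67 76
f 75 76 69
f 76 67 77
f 76 77 69
f 77 67 78
f 77 78 69
f 78 67 79
f 78 79 69
f 79 67 80
f 79 80 69
f 80 67 81
f 80 81 69
f 81 67 82
f 81 82 69
f 82 67 83
f 82 83 69
f 83 67 84
f 83 84 69
f 84 67 68
f 84 68 69
f 86 85 88
f 86 88 87
f 88 85 89
f 88 89 87
f 89 85 90
f 89 90 87
f 90 85 91
f 90 91 87
f 91 85 92
f 91 92 87
f 92 85 93
f 92 93 87
f 93 85 94
f 93 94 87
f 94 85 95
f 94 95 87
f 95 85 96
f 95 96 87
f 96 85 86
f 96 86 87



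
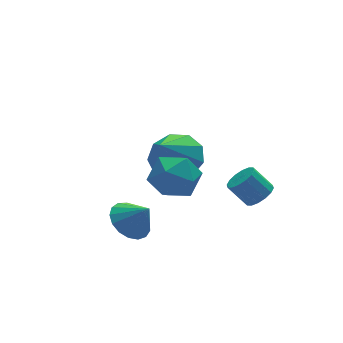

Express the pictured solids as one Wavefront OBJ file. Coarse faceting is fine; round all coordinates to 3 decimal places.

v 0.224 1.924 -3.676
v 0.91 2.312 -2.998
v -0.824 0.996 -2.084
v 0.371 2.768 -3.087
v -0.237 2.829 -3.452
v -0.629 2.466 -3.921
v -0.623 1.85 -4.276
v -0.22 1.268 -4.35
v 0.39 0.993 -4.109
v 0.923 1.154 -3.665
v 1.128 1.675 -3.227
v 1.668 -1.644 -3.656
v 2.076 -1.846 -3.266
v 1.561 -1.399 -2.494
v 1.152 -1.196 -2.884
v 2.182 -1.569 -3.356
v 1.666 -1.121 -2.584
v 2.15 -1.311 -3.526
v 1.635 -0.864 -2.755
v 1.989 -1.143 -3.732
v 1.474 -0.695 -2.96
v 1.742 -1.108 -3.916
v 1.226 -0.661 -3.145
v 1.475 -1.217 -4.032
v 0.959 -0.77 -3.26
v 1.259 -1.441 -4.046
v 0.744 -0.994 -3.274
v 1.154 -1.719 -3.956
v 0.638 -1.271 -3.184
v 1.185 -1.976 -3.785
v 0.67 -1.529 -3.014
v 1.346 -2.145 -3.58
v 0.831 -1.697 -2.808
v 1.594 -2.179 -3.395
v 1.078 -1.732 -2.624
v 1.861 -2.07 -3.28
v 1.345 -1.623 -2.508
v -2.717 -0.788 -4.111
v -1.981 -0.725 -4.488
v -2.243 -1.292 -3.269
v -2.007 -0.391 -4.274
v -2.196 -0.149 -4.023
v -2.504 -0.053 -3.791
v -2.861 -0.125 -3.633
v -3.186 -0.349 -3.585
v -3.403 -0.674 -3.657
v -3.463 -1.025 -3.833
v -3.352 -1.322 -4.073
v -3.096 -1.496 -4.321
v -2.753 -1.509 -4.522
v -2.402 -1.356 -4.628
v -2.124 -1.073 -4.616
v -2.492 -1.656 -1.467
v -1.887 -1.274 -0.799
v -1.273 -2.406 -2.141
v -0.668 -2.024 -1.473
v -1.328 -2.696 -1.208
v -2.081 -2.232 -0.792
v -1.079 -1.448 -2.148
v -1.832 -0.984 -1.732
v -1.014 -1.145 -1.221
v -1.168 -1.917 -0.64
v -1.992 -1.763 -2.3
v -2.146 -2.535 -1.719
f 2 1 4
f 2 4 3
f 4 1 5
f 4 5 3
f 5 1 6
f 5 6 3
f 6 1 7
f 6 7 3
f 7 1 8
f 7 8 3
f 8 1 9
f 8 9 3
f 9 1 10
f 9 10 3
f 10 1 11
f 10 11 3
f 11 1 2
f 11 2 3
f 13 12 16
f 13 16 14
f 14 16 17
f 14 17 15
f 16 12 18
f 16 18 17
f 17 18 19
f 17 19 15
f 18 12 20
f 18 20 19
f 19 20 21
f 19 21 15
f 20 12 22
f 20 22 21
f 21 22 23
f 21 23 15
f 22 12 24
f 22 24 23
f 23 24 25
f 23 25 15
f 24 12 26
f 24 26 25
f 25 26 27
f 25 27 15
f 26 12 28
f 26 28 27
f 27 28 29
f 27 29 15
f 28 12 30
f 28 30 29
f 29 30 31
f 29 31 15
f 30 12 32
f 30 32 31
f 31 32 33
f 31 33 15
f 32 12 34
f 32 34 33
f 33 34 35
f 33 35 15
f 34 12 36
f 34 36 35
f 35 36 37
f 35 37 15
f 36 12 13
f 36 13 37
f 37 13 14
f 37 14 15
f 39 38 41
f 39 41 40
f 41 38 42
f 41 42 40
f 42 38 43
f 42 43 40
f 43 38 44
f 43 44 40
f 44 38 45
f 44 45 40
f 45 38 46
f 45 46 40
f 46 38 47
f 46 47 40
f 47 38 48
f 47 48 40
f 48 38 49
f 48 49 40
f 49 38 50
f 49 50 40
f 50 38 51
f 50 51 40
f 51 38 52
f 51 52 40
f 52 38 39
f 52 39 40
f 53 64 58
f 53 58 54
f 53 54 60
f 53 60 63
f 53 63 64
f 54 58 62
f 58 64 57
f 64 63 55
f 63 60 59
f 60 54 61
f 56 62 57
f 56 57 55
f 56 55 59
f 56 59 61
f 56 61 62
f 57 62 58
f 55 57 64
f 59 55 63
f 61 59 60
f 62 61 54



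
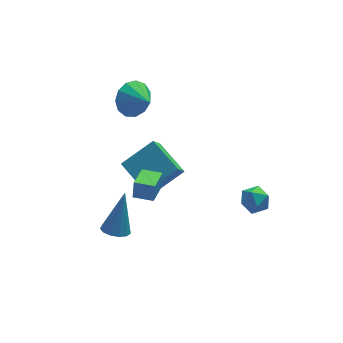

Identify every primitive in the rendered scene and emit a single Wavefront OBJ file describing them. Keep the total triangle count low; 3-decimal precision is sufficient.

v -0.36 3.714 0.79
v 0.405 3.793 0.266
v 0.14 2.726 1.37
v 0.487 4.086 0.693
v 0.301 4.26 1.151
v -0.095 4.261 1.493
v -0.576 4.089 1.613
v -0.987 3.797 1.471
v -1.2 3.479 1.113
v -1.145 3.236 0.652
v -0.842 3.144 0.235
v -0.385 3.233 -0.006
v 0.079 3.475 0.006
v -1.114 -2.688 0.53
v -1.007 -2.5 1.31
v -1.867 -2.253 0.528
v -1.76 -2.064 1.309
v -0.54 -1.696 0.211
v -0.433 -1.507 0.992
v -1.293 -1.26 0.21
v -1.186 -1.072 0.99
v 3.148 -1.013 -2.874
v 3.723 -0.615 -2.68
v 3.517 -1.885 -2.18
v 4.092 -1.487 -1.986
v 3.427 -1.294 -1.769
v 3.199 -0.755 -2.198
v 4.041 -1.745 -2.662
v 3.813 -1.206 -3.091
v 4.275 -1.068 -2.549
v 3.895 -0.789 -1.997
v 3.345 -1.711 -2.863
v 2.965 -1.432 -2.311
v -2.161 -0.198 -4.145
v -1.806 -0.748 -4.06
v -1.559 0.478 -2.295
v -1.58 -0.502 -4.223
v -1.538 -0.159 -4.362
v -1.694 0.171 -4.432
v -1.998 0.384 -4.411
v -2.354 0.413 -4.305
v -2.648 0.247 -4.149
v -2.788 -0.06 -3.992
v -2.728 -0.41 -3.883
v -2.488 -0.694 -3.858
v -2.145 -0.819 -3.924
v -1.012 -0.876 -0.894
v 0.439 -0.596 0.024
v -1.655 0.656 -0.347
v -0.204 0.937 0.572
v -0.596 -0.417 -1.692
v 0.855 -0.136 -0.773
v -1.239 1.116 -1.144
v 0.212 1.396 -0.226
f 2 1 4
f 2 4 3
f 4 1 5
f 4 5 3
f 5 1 6
f 5 6 3
f 6 1 7
f 6 7 3
f 7 1 8
f 7 8 3
f 8 1 9
f 8 9 3
f 9 1 10
f 9 10 3
f 10 1 11
f 10 11 3
f 11 1 12
f 11 12 3
f 12 1 13
f 12 13 3
f 13 1 2
f 13 2 3
f 15 17 14
f 18 15 14
f 14 17 16
f 16 18 14
f 15 21 17
f 19 15 18
f 19 21 15
f 17 21 16
f 20 18 16
f 16 21 20
f 20 19 18
f 21 19 20
f 22 33 27
f 22 27 23
f 22 23 29
f 22 29 32
f 22 32 33
f 23 27 31
f 27 33 26
f 33 32 24
f 32 29 28
f 29 23 30
f 25 31 26
f 25 26 24
f 25 24 28
f 25 28 30
f 25 30 31
f 26 31 27
f 24 26 33
f 28 24 32
f 30 28 29
f 31 30 23
f 35 34 37
f 35 37 36
f 37 34 38
f 37 38 36
f 38 34 39
f 38 39 36
f 39 34 40
f 39 40 36
f 40 34 41
f 40 41 36
f 41 34 42
f 41 42 36
f 42 34 43
f 42 43 36
f 43 34 44
f 43 44 36
f 44 34 45
f 44 45 36
f 45 34 46
f 45 46 36
f 46 34 35
f 46 35 36
f 48 50 47
f 51 48 47
f 47 50 49
f 49 51 47
f 48 54 50
f 52 48 51
f 52 54 48
f 50 54 49
f 53 51 49
f 49 54 53
f 53 52 51
f 54 52 53



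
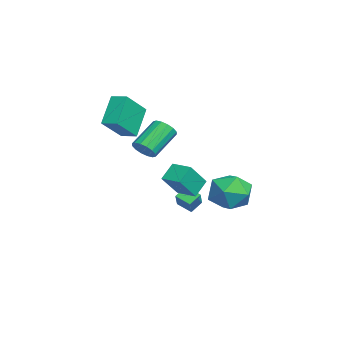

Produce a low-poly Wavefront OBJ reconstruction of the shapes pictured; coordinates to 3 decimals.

v -3.186 -3.314 1.63
v -2.019 -4.295 2.877
v -4.327 -2.814 3.091
v -3.16 -3.795 4.338
v -2.68 -2.545 1.762
v -1.513 -3.526 3.009
v -3.821 -2.045 3.223
v -2.654 -3.026 4.47
v -0.248 2.265 -1.25
v 0.833 2.749 -1.653
v 0.767 1.031 -0.007
v 1.848 1.515 -0.41
v 1.072 2.21 0.283
v 0.444 2.972 -0.485
v 1.156 0.808 -1.175
v 0.528 1.57 -1.943
v 1.701 1.849 -1.607
v 1.649 2.715 -0.705
v -0.049 1.065 -0.955
v -0.101 1.931 -0.053
v 2.587 -2.278 2.626
v 3.133 -2.158 3.014
v 2.139 -1.142 4.101
v 1.593 -1.262 3.714
v 3.134 -1.901 2.773
v 2.139 -0.885 3.861
v 2.988 -1.745 2.494
v 1.993 -0.728 3.581
v 2.734 -1.731 2.25
v 1.74 -0.715 3.337
v 2.442 -1.864 2.107
v 1.447 -0.848 3.194
v 2.188 -2.108 2.103
v 1.194 -1.092 3.19
v 2.041 -2.398 2.239
v 1.047 -1.382 3.326
v 2.041 -2.655 2.479
v 1.046 -1.639 3.567
v 2.187 -2.812 2.759
v 1.192 -1.795 3.846
v 2.44 -2.825 3.003
v 1.446 -1.809 4.09
v 2.733 -2.692 3.146
v 1.738 -1.676 4.233
v 2.986 -2.448 3.15
v 1.992 -1.432 4.237
v -3.616 0.758 -3.215
v -4.09 0.048 -2.823
v -2.707 0.643 -2.321
v -3.181 -0.068 -1.93
v -3.199 0.208 -3.71
v -3.673 -0.503 -3.319
v -2.29 0.092 -2.817
v -2.764 -0.618 -2.425
v -1.22 -0.038 -0.59
v -0.436 -0.836 0.65
v -0.42 0.815 -0.547
v 0.364 0.017 0.692
v -0.584 -0.597 -1.352
v 0.2 -1.395 -0.113
v 0.216 0.256 -1.31
v 1 -0.542 -0.07
f 2 4 1
f 5 2 1
f 1 4 3
f 3 5 1
f 2 8 4
f 6 2 5
f 6 8 2
f 4 8 3
f 7 5 3
f 3 8 7
f 7 6 5
f 8 6 7
f 9 20 14
f 9 14 10
f 9 10 16
f 9 16 19
f 9 19 20
f 10 14 18
f 14 20 13
f 20 19 11
f 19 16 15
f 16 10 17
f 12 18 13
f 12 13 11
f 12 11 15
f 12 15 17
f 12 17 18
f 13 18 14
f 11 13 20
f 15 11 19
f 17 15 16
f 18 17 10
f 22 21 25
f 22 25 23
f 23 25 26
f 23 26 24
f 25 21 27
f 25 27 26
f 26 27 28
f 26 28 24
f 27 21 29
f 27 29 28
f 28 29 30
f 28 30 24
f 29 21 31
f 29 31 30
f 30 31 32
f 30 32 24
f 31 21 33
f 31 33 32
f 32 33 34
f 32 34 24
f 33 21 35
f 33 35 34
f 34 35 36
f 34 36 24
f 35 21 37
f 35 37 36
f 36 37 38
f 36 38 24
f 37 21 39
f 37 39 38
f 38 39 40
f 38 40 24
f 39 21 41
f 39 41 40
f 40 41 42
f 40 42 24
f 41 21 43
f 41 43 42
f 42 43 44
f 42 44 24
f 43 21 45
f 43 45 44
f 44 45 46
f 44 46 24
f 45 21 22
f 45 22 46
f 46 22 23
f 46 23 24
f 48 50 47
f 51 48 47
f 47 50 49
f 49 51 47
f 48 54 50
f 52 48 51
f 52 54 48
f 50 54 49
f 53 51 49
f 49 54 53
f 53 52 51
f 54 52 53
f 56 58 55
f 59 56 55
f 55 58 57
f 57 59 55
f 56 62 58
f 60 56 59
f 60 62 56
f 58 62 57
f 61 59 57
f 57 62 61
f 61 60 59
f 62 60 61



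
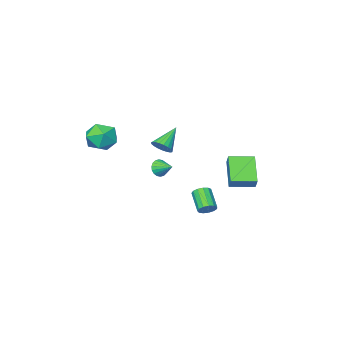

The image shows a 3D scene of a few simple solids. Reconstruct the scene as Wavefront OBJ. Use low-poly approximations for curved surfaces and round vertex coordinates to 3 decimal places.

v 2.957 -3.197 4.229
v 3.97 -2.799 4.124
v 3.27 -4.341 2.916
v 4.283 -3.943 2.811
v 4.01 -4.517 3.701
v 3.817 -3.81 4.513
v 3.423 -3.33 2.527
v 3.23 -2.623 3.339
v 4.258 -2.882 3.072
v 4.621 -3.615 3.798
v 2.619 -3.525 3.242
v 2.982 -4.258 3.968
v -1.364 -0.215 -2.43
v -1.036 -0.585 -2.752
v -1.447 -1.715 -1.871
v -1.776 -1.345 -1.55
v -0.838 -0.47 -2.511
v -1.249 -1.599 -1.63
v -0.807 -0.273 -2.244
v -1.219 -1.403 -1.364
v -0.953 -0.058 -2.037
v -1.365 -1.188 -1.157
v -1.23 0.107 -1.954
v -1.641 -1.023 -1.074
v -1.549 0.17 -2.023
v -1.961 -0.96 -1.143
v -1.81 0.11 -2.221
v -2.221 -1.019 -1.34
v -1.929 -0.052 -2.485
v -2.34 -1.182 -1.605
v -1.869 -0.267 -2.732
v -2.28 -1.396 -1.852
v -1.648 -0.465 -2.883
v -2.06 -1.594 -2.003
v -1.338 -0.584 -2.89
v -1.749 -1.713 -2.01
v 0.517 -2.283 0.661
v 0.907 -2.411 1.139
v 0.323 -1.317 1.079
v 1.077 -2.295 0.949
v 1.137 -2.176 0.702
v 1.073 -2.078 0.447
v 0.9 -2.021 0.234
v 0.65 -2.016 0.106
v 0.375 -2.063 0.088
v 0.127 -2.154 0.183
v -0.043 -2.271 0.373
v -0.102 -2.39 0.62
v -0.039 -2.487 0.875
v 0.135 -2.545 1.088
v 0.384 -2.55 1.216
v 0.66 -2.502 1.234
v -0.375 -3.32 1.707
v 0.096 -3.608 2.154
v -1.665 -3.68 2.833
v 0.093 -3.325 2.241
v 0.009 -3.042 2.236
v -0.141 -2.807 2.139
v -0.331 -2.661 1.968
v -0.53 -2.628 1.751
v -0.701 -2.715 1.527
v -0.816 -2.907 1.334
v -0.855 -3.17 1.205
v -0.81 -3.458 1.164
v -0.691 -3.723 1.216
v -0.517 -3.918 1.353
v -0.318 -4.01 1.551
v -0.129 -3.982 1.776
v 0.017 -3.84 1.99
v -4.956 -0.609 0.244
v -4.738 -0.165 0.935
v -4.034 0.814 -0.961
v -3.816 1.258 -0.27
v -3.624 -1.398 0.33
v -3.406 -0.954 1.021
v -2.702 0.025 -0.875
v -2.484 0.469 -0.184
f 1 12 6
f 1 6 2
f 1 2 8
f 1 8 11
f 1 11 12
f 2 6 10
f 6 12 5
f 12 11 3
f 11 8 7
f 8 2 9
f 4 10 5
f 4 5 3
f 4 3 7
f 4 7 9
f 4 9 10
f 5 10 6
f 3 5 12
f 7 3 11
f 9 7 8
f 10 9 2
f 14 13 17
f 14 17 15
f 15 17 18
f 15 18 16
f 17 13 19
f 17 19 18
f 18 19 20
f 18 20 16
f 19 13 21
f 19 21 20
f 20 21 22
f 20 22 16
f 21 13 23
f 21 23 22
f 22 23 24
f 22 24 16
f 23 13 25
f 23 25 24
f 24 25 26
f 24 26 16
f 25 13 27
f 25 27 26
f 26 27 28
f 26 28 16
f 27 13 29
f 27 29 28
f 28 29 30
f 28 30 16
f 29 13 31
f 29 31 30
f 30 31 32
f 30 32 16
f 31 13 33
f 31 33 32
f 32 33 34
f 32 34 16
f 33 13 35
f 33 35 34
f 34 35 36
f 34 36 16
f 35 13 14
f 35 14 36
f 36 14 15
f 36 15 16
f 38 37 40
f 38 40 39
f 40 37 41
f 40 41 39
f 41 37 42
f 41 42 39
f 42 37 43
f 42 43 39
f 43 37 44
f 43 44 39
f 44 37 45
f 44 45 39
f 45 37 46
f 45 46 39
f 46 37 47
f 46 47 39
f 47 37 48
f 47 48 39
f 48 37 49
f 48 49 39
f 49 37 50
f 49 50 39
f 50 37 51
f 50 51 39
f 51 37 52
f 51 52 39
f 52 37 38
f 52 38 39
f 54 53 56
f 54 56 55
f 56 53 57
f 56 57 55
f 57 53 58
f 57 58 55
f 58 53 59
f 58 59 55
f 59 53 60
f 59 60 55
f 60 53 61
f 60 61 55
f 61 53 62
f 61 62 55
f 62 53 63
f 62 63 55
f 63 53 64
f 63 64 55
f 64 53 65
f 64 65 55
f 65 53 66
f 65 66 55
f 66 53 67
f 66 67 55
f 67 53 68
f 67 68 55
f 68 53 69
f 68 69 55
f 69 53 54
f 69 54 55
f 71 73 70
f 74 71 70
f 70 73 72
f 72 74 70
f 71 77 73
f 75 71 74
f 75 77 71
f 73 77 72
f 76 74 72
f 72 77 76
f 76 75 74
f 77 75 76



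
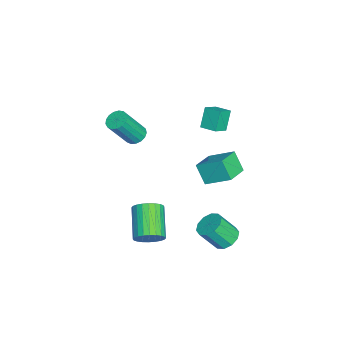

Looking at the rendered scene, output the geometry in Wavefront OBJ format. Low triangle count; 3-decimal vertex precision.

v 2.827 1.885 -3.01
v 3.302 1.53 -3.342
v 3.468 0.76 -2.283
v 2.993 1.115 -1.95
v 3.493 1.846 -3.142
v 3.659 1.077 -2.083
v 3.429 2.177 -2.892
v 3.596 1.408 -1.832
v 3.135 2.397 -2.686
v 3.302 1.628 -1.627
v 2.724 2.421 -2.604
v 2.89 1.651 -1.545
v 2.352 2.24 -2.677
v 2.518 1.47 -1.618
v 2.161 1.923 -2.877
v 2.327 1.154 -1.818
v 2.224 1.592 -3.128
v 2.391 0.823 -2.068
v 2.518 1.372 -3.333
v 2.685 0.603 -2.274
v 2.93 1.349 -3.415
v 3.096 0.579 -2.356
v 2.094 0.436 1.274
v 2.385 1.577 1.972
v 1.011 0.877 1.005
v 1.302 2.019 1.703
v 2.498 0.881 0.377
v 2.789 2.023 1.075
v 1.415 1.323 0.108
v 1.706 2.464 0.806
v 1.09 -2.307 2.209
v 1.377 -1.865 2.328
v 1.937 -2.611 3.75
v 1.65 -3.053 3.631
v 1.148 -1.823 2.441
v 1.708 -2.568 3.862
v 0.906 -1.891 2.5
v 1.466 -2.637 3.922
v 0.706 -2.055 2.493
v 1.266 -2.8 3.914
v 0.594 -2.276 2.421
v 1.154 -3.022 3.842
v 0.596 -2.505 2.3
v 1.156 -3.251 3.722
v 0.711 -2.688 2.159
v 1.27 -3.434 3.58
v 0.913 -2.784 2.029
v 1.472 -3.53 3.45
v 1.155 -2.771 1.94
v 1.715 -3.517 3.362
v 1.383 -2.651 1.913
v 1.942 -3.397 3.335
v 1.543 -2.453 1.954
v 2.103 -3.199 3.376
v 1.6 -2.221 2.054
v 2.16 -2.967 3.475
v 1.54 -2.009 2.188
v 2.1 -2.755 3.61
v -1.528 0.71 0.875
v -2.082 0.853 1.815
v -1.126 1.425 1.003
v -1.68 1.568 1.943
v -0.92 0.292 1.297
v -1.474 0.435 2.237
v -0.518 1.007 1.425
v -1.072 1.15 2.365
v 4.088 -1.334 -2.214
v 4.435 -1.772 -1.774
v 3.018 -2.023 -0.907
v 2.672 -1.586 -1.346
v 4.47 -1.528 -1.647
v 3.053 -1.779 -0.78
v 4.446 -1.255 -1.606
v 3.03 -1.506 -0.738
v 4.369 -0.994 -1.657
v 2.952 -1.245 -0.79
v 4.249 -0.785 -1.793
v 2.832 -1.036 -0.926
v 4.104 -0.66 -1.993
v 2.687 -0.911 -1.126
v 3.957 -0.637 -2.227
v 2.54 -0.888 -1.36
v 3.83 -0.72 -2.458
v 2.413 -0.971 -1.591
v 3.742 -0.897 -2.653
v 2.325 -1.148 -1.786
v 3.707 -1.141 -2.78
v 2.29 -1.392 -1.913
v 3.73 -1.414 -2.822
v 2.314 -1.665 -1.954
v 3.808 -1.675 -2.77
v 2.391 -1.926 -1.903
v 3.928 -1.884 -2.634
v 2.511 -2.135 -1.767
v 4.073 -2.009 -2.434
v 2.656 -2.26 -1.567
v 4.22 -2.032 -2.2
v 2.803 -2.283 -1.333
v 4.347 -1.949 -1.969
v 2.93 -2.2 -1.102
f 2 1 5
f 2 5 3
f 3 5 6
f 3 6 4
f 5 1 7
f 5 7 6
f 6 7 8
f 6 8 4
f 7 1 9
f 7 9 8
f 8 9 10
f 8 10 4
f 9 1 11
f 9 11 10
f 10 11 12
f 10 12 4
f 11 1 13
f 11 13 12
f 12 13 14
f 12 14 4
f 13 1 15
f 13 15 14
f 14 15 16
f 14 16 4
f 15 1 17
f 15 17 16
f 16 17 18
f 16 18 4
f 17 1 19
f 17 19 18
f 18 19 20
f 18 20 4
f 19 1 21
f 19 21 20
f 20 21 22
f 20 22 4
f 21 1 2
f 21 2 22
f 22 2 3
f 22 3 4
f 24 26 23
f 27 24 23
f 23 26 25
f 25 27 23
f 24 30 26
f 28 24 27
f 28 30 24
f 26 30 25
f 29 27 25
f 25 30 29
f 29 28 27
f 30 28 29
f 32 31 35
f 32 35 33
f 33 35 36
f 33 36 34
f 35 31 37
f 35 37 36
f 36 37 38
f 36 38 34
f 37 31 39
f 37 39 38
f 38 39 40
f 38 40 34
f 39 31 41
f 39 41 40
f 40 41 42
f 40 42 34
f 41 31 43
f 41 43 42
f 42 43 44
f 42 44 34
f 43 31 45
f 43 45 44
f 44 45 46
f 44 46 34
f 45 31 47
f 45 47 46
f 46 47 48
f 46 48 34
f 47 31 49
f 47 49 48
f 48 49 50
f 48 50 34
f 49 31 51
f 49 51 50
f 50 51 52
f 50 52 34
f 51 31 53
f 51 53 52
f 52 53 54
f 52 54 34
f 53 31 55
f 53 55 54
f 54 55 56
f 54 56 34
f 55 31 57
f 55 57 56
f 56 57 58
f 56 58 34
f 57 31 32
f 57 32 58
f 58 32 33
f 58 33 34
f 60 62 59
f 63 60 59
f 59 62 61
f 61 63 59
f 60 66 62
f 64 60 63
f 64 66 60
f 62 66 61
f 65 63 61
f 61 66 65
f 65 64 63
f 66 64 65
f 68 67 71
f 68 71 69
f 69 71 72
f 69 72 70
f 71 67 73
f 71 73 72
f 72 73 74
f 72 74 70
f 73 67 75
f 73 75 74
f 74 75 76
f 74 76 70
f 75 67 77
f 75 77 76
f 76 77 78
f 76 78 70
f 77 67 79
f 77 79 78
f 78 79 80
f 78 80 70
f 79 67 81
f 79 81 80
f 80 81 82
f 80 82 70
f 81 67 83
f 81 83 82
f 82 83 84
f 82 84 70
f 83 67 85
f 83 85 84
f 84 85 86
f 84 86 70
f 85 67 87
f 85 87 86
f 86 87 88
f 86 88 70
f 87 67 89
f 87 89 88
f 88 89 90
f 88 90 70
f 89 67 91
f 89 91 90
f 90 91 92
f 90 92 70
f 91 67 93
f 91 93 92
f 92 93 94
f 92 94 70
f 93 67 95
f 93 95 94
f 94 95 96
f 94 96 70
f 95 67 97
f 95 97 96
f 96 97 98
f 96 98 70
f 97 67 99
f 97 99 98
f 98 99 100
f 98 100 70
f 99 67 68
f 99 68 100
f 100 68 69
f 100 69 70



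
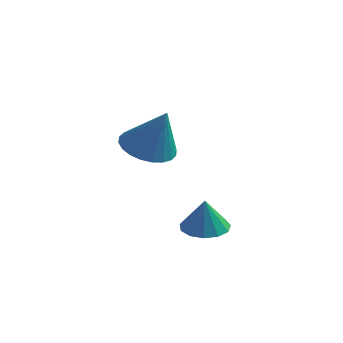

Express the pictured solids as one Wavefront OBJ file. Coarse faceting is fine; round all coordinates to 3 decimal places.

v -0.362 -3.304 -0.754
v 0.315 -3.64 -0.904
v -0.218 -3.536 0.414
v 0.4 -3.22 -0.831
v 0.243 -2.828 -0.734
v -0.105 -2.586 -0.643
v -0.535 -2.572 -0.587
v -0.91 -2.791 -0.585
v -1.111 -3.172 -0.636
v -1.074 -3.595 -0.725
v -0.811 -3.925 -0.823
v -0.405 -4.058 -0.899
v 0.015 -3.952 -0.93
v -3.878 -1.242 1.284
v -3.071 -1.564 0.83
v -3.022 -1.398 2.916
v -3.009 -1.187 0.834
v -3.079 -0.818 0.906
v -3.271 -0.513 1.035
v -3.555 -0.32 1.203
v -3.888 -0.267 1.382
v -4.22 -0.362 1.547
v -4.499 -0.591 1.672
v -4.684 -0.919 1.737
v -4.747 -1.297 1.733
v -4.676 -1.666 1.661
v -4.485 -1.97 1.532
v -4.2 -2.163 1.364
v -3.867 -2.217 1.185
v -3.535 -2.121 1.02
v -3.256 -1.892 0.895
f 2 1 4
f 2 4 3
f 4 1 5
f 4 5 3
f 5 1 6
f 5 6 3
f 6 1 7
f 6 7 3
f 7 1 8
f 7 8 3
f 8 1 9
f 8 9 3
f 9 1 10
f 9 10 3
f 10 1 11
f 10 11 3
f 11 1 12
f 11 12 3
f 12 1 13
f 12 13 3
f 13 1 2
f 13 2 3
f 15 14 17
f 15 17 16
f 17 14 18
f 17 18 16
f 18 14 19
f 18 19 16
f 19 14 20
f 19 20 16
f 20 14 21
f 20 21 16
f 21 14 22
f 21 22 16
f 22 14 23
f 22 23 16
f 23 14 24
f 23 24 16
f 24 14 25
f 24 25 16
f 25 14 26
f 25 26 16
f 26 14 27
f 26 27 16
f 27 14 28
f 27 28 16
f 28 14 29
f 28 29 16
f 29 14 30
f 29 30 16
f 30 14 31
f 30 31 16
f 31 14 15
f 31 15 16



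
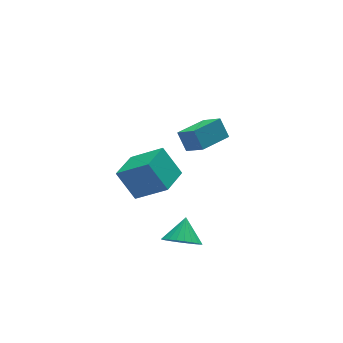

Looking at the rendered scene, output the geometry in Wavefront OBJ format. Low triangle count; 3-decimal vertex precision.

v 3.269 2.458 -0.332
v 3.105 3.192 0.691
v 2.851 3.579 -1.203
v 2.687 4.313 -0.18
v 5.113 3.047 -0.46
v 4.949 3.781 0.563
v 4.695 4.168 -1.331
v 4.531 4.902 -0.308
v -0.164 -2.029 -2.776
v 0.345 -2.865 -2.371
v 0.504 -1.151 -1.804
v 0.611 -2.743 -2.664
v 0.759 -2.512 -2.974
v 0.766 -2.207 -3.253
v 0.631 -1.876 -3.46
v 0.376 -1.567 -3.563
v 0.038 -1.329 -3.546
v -0.33 -1.197 -3.412
v -0.673 -1.192 -3.181
v -0.939 -1.314 -2.889
v -1.086 -1.545 -2.579
v -1.093 -1.85 -2.299
v -0.959 -2.182 -2.092
v -0.704 -2.49 -1.989
v -0.366 -2.728 -2.006
v 0.002 -2.86 -2.14
v -1.641 -3.503 3.424
v -2.225 -2.586 4.87
v -2.831 -2.332 2.2
v -3.415 -1.414 3.646
v -0.325 -2.366 3.234
v -0.909 -1.448 4.68
v -1.515 -1.194 2.01
v -2.099 -0.277 3.456
f 2 4 1
f 5 2 1
f 1 4 3
f 3 5 1
f 2 8 4
f 6 2 5
f 6 8 2
f 4 8 3
f 7 5 3
f 3 8 7
f 7 6 5
f 8 6 7
f 10 9 12
f 10 12 11
f 12 9 13
f 12 13 11
f 13 9 14
f 13 14 11
f 14 9 15
f 14 15 11
f 15 9 16
f 15 16 11
f 16 9 17
f 16 17 11
f 17 9 18
f 17 18 11
f 18 9 19
f 18 19 11
f 19 9 20
f 19 20 11
f 20 9 21
f 20 21 11
f 21 9 22
f 21 22 11
f 22 9 23
f 22 23 11
f 23 9 24
f 23 24 11
f 24 9 25
f 24 25 11
f 25 9 26
f 25 26 11
f 26 9 10
f 26 10 11
f 28 30 27
f 31 28 27
f 27 30 29
f 29 31 27
f 28 34 30
f 32 28 31
f 32 34 28
f 30 34 29
f 33 31 29
f 29 34 33
f 33 32 31
f 34 32 33



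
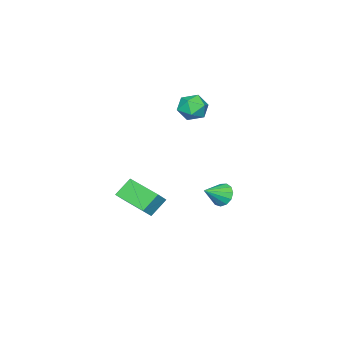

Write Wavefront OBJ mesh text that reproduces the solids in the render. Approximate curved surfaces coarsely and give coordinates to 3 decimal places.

v 2.963 0.015 0.763
v 3.598 -0.019 1.428
v 3.371 2.035 0.478
v 4.006 2 1.144
v 3.834 -0.28 -0.084
v 4.469 -0.315 0.582
v 4.242 1.739 -0.368
v 4.877 1.705 0.297
v -3.71 -0.233 3.594
v -2.901 0.068 3.982
v -3.019 -1.528 3.158
v -2.21 -1.227 3.546
v -2.942 -1.458 4.099
v -3.369 -0.658 4.368
v -2.551 -0.802 2.772
v -2.978 -0.002 3.041
v -2.185 -0.283 3.473
v -2.427 -0.688 4.294
v -3.493 -0.772 2.846
v -3.735 -1.177 3.667
v -1.532 2.139 -1.507
v -1.077 2.348 -2.091
v -0.408 1.741 -0.773
v -1.119 2.698 -1.837
v -1.292 2.87 -1.479
v -1.542 2.809 -1.129
v -1.788 2.536 -0.899
v -1.953 2.137 -0.862
v -1.985 1.738 -1.03
v -1.873 1.466 -1.349
v -1.652 1.408 -1.718
v -1.394 1.582 -2.02
v -1.18 1.932 -2.159
f 2 4 1
f 5 2 1
f 1 4 3
f 3 5 1
f 2 8 4
f 6 2 5
f 6 8 2
f 4 8 3
f 7 5 3
f 3 8 7
f 7 6 5
f 8 6 7
f 9 20 14
f 9 14 10
f 9 10 16
f 9 16 19
f 9 19 20
f 10 14 18
f 14 20 13
f 20 19 11
f 19 16 15
f 16 10 17
f 12 18 13
f 12 13 11
f 12 11 15
f 12 15 17
f 12 17 18
f 13 18 14
f 11 13 20
f 15 11 19
f 17 15 16
f 18 17 10
f 22 21 24
f 22 24 23
f 24 21 25
f 24 25 23
f 25 21 26
f 25 26 23
f 26 21 27
f 26 27 23
f 27 21 28
f 27 28 23
f 28 21 29
f 28 29 23
f 29 21 30
f 29 30 23
f 30 21 31
f 30 31 23
f 31 21 32
f 31 32 23
f 32 21 33
f 32 33 23
f 33 21 22
f 33 22 23



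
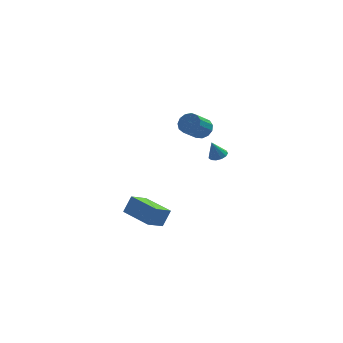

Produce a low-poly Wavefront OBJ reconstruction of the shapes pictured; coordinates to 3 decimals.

v 3.247 -1.8 0.56
v 3.68 -1.612 0.726
v 2.913 -1.86 1.5
v 3.51 -1.392 0.679
v 3.256 -1.302 0.594
v 3 -1.37 0.499
v 2.823 -1.575 0.423
v 2.78 -1.852 0.39
v 2.886 -2.112 0.411
v 3.106 -2.273 0.48
v 3.371 -2.285 0.574
v 3.598 -2.142 0.663
v 3.712 -1.891 0.72
v 0.467 -2.722 -3.866
v -0.29 -3.353 -3.293
v -0.669 -1.314 -3.817
v -1.426 -1.944 -3.244
v 0.886 -2.416 -2.976
v 0.129 -3.046 -2.403
v -0.25 -1.007 -2.927
v -1.007 -1.638 -2.354
v 2.349 -2.68 3
v 2.75 -2.54 3.451
v 2.093 -3.24 4.252
v 1.691 -3.38 3.8
v 2.501 -2.295 3.462
v 1.844 -2.995 4.262
v 2.204 -2.172 3.325
v 1.547 -2.872 4.125
v 1.953 -2.211 3.085
v 1.295 -2.911 3.886
v 1.827 -2.398 2.818
v 1.17 -3.098 3.619
v 1.867 -2.675 2.609
v 1.21 -3.375 3.409
v 2.06 -2.953 2.524
v 1.403 -3.653 3.324
v 2.345 -3.145 2.59
v 1.687 -3.845 3.39
v 2.63 -3.189 2.786
v 1.973 -3.889 3.586
v 2.827 -3.072 3.05
v 2.169 -3.772 3.85
v 2.871 -2.83 3.298
v 2.214 -3.53 4.098
f 2 1 4
f 2 4 3
f 4 1 5
f 4 5 3
f 5 1 6
f 5 6 3
f 6 1 7
f 6 7 3
f 7 1 8
f 7 8 3
f 8 1 9
f 8 9 3
f 9 1 10
f 9 10 3
f 10 1 11
f 10 11 3
f 11 1 12
f 11 12 3
f 12 1 13
f 12 13 3
f 13 1 2
f 13 2 3
f 15 17 14
f 18 15 14
f 14 17 16
f 16 18 14
f 15 21 17
f 19 15 18
f 19 21 15
f 17 21 16
f 20 18 16
f 16 21 20
f 20 19 18
f 21 19 20
f 23 22 26
f 23 26 24
f 24 26 27
f 24 27 25
f 26 22 28
f 26 28 27
f 27 28 29
f 27 29 25
f 28 22 30
f 28 30 29
f 29 30 31
f 29 31 25
f 30 22 32
f 30 32 31
f 31 32 33
f 31 33 25
f 32 22 34
f 32 34 33
f 33 34 35
f 33 35 25
f 34 22 36
f 34 36 35
f 35 36 37
f 35 37 25
f 36 22 38
f 36 38 37
f 37 38 39
f 37 39 25
f 38 22 40
f 38 40 39
f 39 40 41
f 39 41 25
f 40 22 42
f 40 42 41
f 41 42 43
f 41 43 25
f 42 22 44
f 42 44 43
f 43 44 45
f 43 45 25
f 44 22 23
f 44 23 45
f 45 23 24
f 45 24 25



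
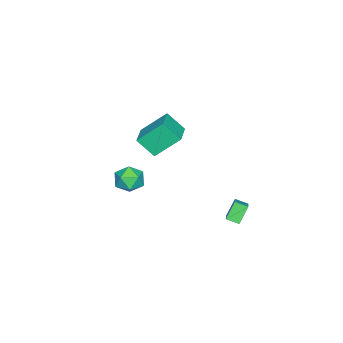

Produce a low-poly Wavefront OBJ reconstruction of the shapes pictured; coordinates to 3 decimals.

v -0.798 3.994 -3.753
v -0.642 3.157 -3.462
v 0.55 4.554 -2.863
v 0.707 3.717 -2.573
v 0.033 3.763 -4.867
v 0.19 2.926 -4.577
v 1.382 4.323 -3.978
v 1.538 3.486 -3.687
v 1.617 -2.47 -1.594
v 2.238 -2.753 -2.462
v 0.442 -3.747 -2.018
v 1.063 -4.03 -2.886
v 1.425 -4.226 -1.862
v 2.151 -3.437 -1.6
v 0.529 -3.063 -2.88
v 1.255 -2.274 -2.618
v 1.565 -3.119 -3.257
v 2.119 -3.838 -2.628
v 0.561 -2.662 -1.852
v 1.115 -3.381 -1.223
v 2.439 -1.848 3.618
v 1.679 -0.439 5.083
v 2.323 -0.714 2.467
v 1.564 0.695 3.932
v 4.176 -1.295 3.988
v 3.417 0.114 5.453
v 4.061 -0.161 2.837
v 3.301 1.248 4.302
f 2 4 1
f 5 2 1
f 1 4 3
f 3 5 1
f 2 8 4
f 6 2 5
f 6 8 2
f 4 8 3
f 7 5 3
f 3 8 7
f 7 6 5
f 8 6 7
f 9 20 14
f 9 14 10
f 9 10 16
f 9 16 19
f 9 19 20
f 10 14 18
f 14 20 13
f 20 19 11
f 19 16 15
f 16 10 17
f 12 18 13
f 12 13 11
f 12 11 15
f 12 15 17
f 12 17 18
f 13 18 14
f 11 13 20
f 15 11 19
f 17 15 16
f 18 17 10
f 22 24 21
f 25 22 21
f 21 24 23
f 23 25 21
f 22 28 24
f 26 22 25
f 26 28 22
f 24 28 23
f 27 25 23
f 23 28 27
f 27 26 25
f 28 26 27



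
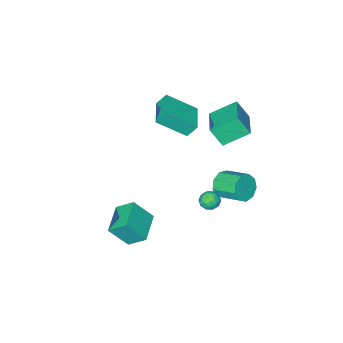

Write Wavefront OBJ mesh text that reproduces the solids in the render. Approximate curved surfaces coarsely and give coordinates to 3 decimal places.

v 1.59 -2.239 -4.51
v 1.04 -1.387 -3.697
v 2.918 -1.105 -4.799
v 2.368 -0.253 -3.986
v 2.412 -2.887 -3.274
v 1.862 -2.035 -2.461
v 3.74 -1.753 -3.563
v 3.19 -0.901 -2.75
v -3.608 -1.291 -3.629
v -3.35 -0.9 -4.386
v -3.713 0.541 -3.767
v -3.972 0.151 -3.011
v -3.942 -1.038 -4.415
v -4.306 0.404 -3.796
v -4.378 -1.293 -4.075
v -4.742 0.148 -3.457
v -4.454 -1.548 -3.528
v -4.818 -0.107 -2.909
v -4.134 -1.682 -3.027
v -4.498 -0.241 -2.408
v -3.568 -1.633 -2.809
v -3.931 -0.192 -2.19
v -3.021 -1.424 -2.974
v -3.384 0.017 -2.355
v -2.748 -1.152 -3.446
v -3.112 0.289 -2.827
v -2.878 -0.946 -4.004
v -3.242 0.496 -3.385
v -2.062 0.339 -3.104
v -1.504 0.216 -3.371
v -2.136 -0.636 -2.809
v -1.578 -0.759 -3.076
v -1.607 -0.396 -2.561
v -1.562 0.206 -2.743
v -2.078 -0.626 -3.437
v -2.033 -0.024 -3.619
v -1.514 -0.381 -3.577
v -1.223 -0.238 -3.036
v -2.417 -0.182 -3.144
v -2.126 -0.039 -2.603
v -1.777 0.363 -3.263
v -1.863 -0.783 -2.917
v -1.88 -0.57 -2.614
v -1.552 -0.642 -2.771
v -1.811 0.357 -2.894
v -1.483 0.285 -3.052
v -1.543 -0.075 -2.575
v -2.157 -0.705 -3.128
v -1.829 -0.777 -3.286
v -2.088 0.222 -3.409
v -1.76 0.15 -3.566
v -2.097 -0.345 -3.605
v -1.455 -0.06 -3.542
v -1.498 -0.633 -3.368
v -1.792 -0.555 -3.58
v -1.765 -0.201 -3.687
v -1.284 0.024 -3.224
v -1.327 -0.549 -3.05
v -1.344 -0.336 -2.747
v -1.317 0.018 -2.854
v -1.289 -0.327 -3.344
v -2.313 0.129 -3.13
v -2.356 -0.444 -2.956
v -2.323 -0.438 -3.326
v -2.296 -0.084 -3.433
v -2.142 0.213 -2.812
v -2.185 -0.36 -2.638
v -1.875 -0.219 -2.493
v -1.848 0.135 -2.6
v -2.351 -0.093 -2.836
v -2.976 -2.851 2.252
v -1.659 -3.845 3.434
v -1.941 -1.502 2.234
v -0.624 -2.497 3.416
v -2.556 -3.183 1.504
v -1.239 -4.178 2.686
v -1.521 -1.835 1.486
v -0.204 -2.829 2.668
v -4.51 -0.362 2.555
v -4.113 -0.957 3.628
v -3.35 1.173 2.977
v -2.953 0.578 4.05
v -3.247 -1.078 1.69
v -2.85 -1.673 2.763
v -2.087 0.457 2.112
v -1.69 -0.138 3.185
f 2 4 1
f 5 2 1
f 1 4 3
f 3 5 1
f 2 8 4
f 6 2 5
f 6 8 2
f 4 8 3
f 7 5 3
f 3 8 7
f 7 6 5
f 8 6 7
f 10 9 13
f 10 13 11
f 11 13 14
f 11 14 12
f 13 9 15
f 13 15 14
f 14 15 16
f 14 16 12
f 15 9 17
f 15 17 16
f 16 17 18
f 16 18 12
f 17 9 19
f 17 19 18
f 18 19 20
f 18 20 12
f 19 9 21
f 19 21 20
f 20 21 22
f 20 22 12
f 21 9 23
f 21 23 22
f 22 23 24
f 22 24 12
f 23 9 25
f 23 25 24
f 24 25 26
f 24 26 12
f 25 9 27
f 25 27 26
f 26 27 28
f 26 28 12
f 27 9 10
f 27 10 28
f 28 10 11
f 28 11 12
f 29 66 45
f 66 40 69
f 45 69 34
f 66 69 45
f 29 45 41
f 45 34 46
f 41 46 30
f 45 46 41
f 29 41 50
f 41 30 51
f 50 51 36
f 41 51 50
f 29 50 62
f 50 36 65
f 62 65 39
f 50 65 62
f 29 62 66
f 62 39 70
f 66 70 40
f 62 70 66
f 30 46 57
f 46 34 60
f 57 60 38
f 46 60 57
f 34 69 47
f 69 40 68
f 47 68 33
f 69 68 47
f 40 70 67
f 70 39 63
f 67 63 31
f 70 63 67
f 39 65 64
f 65 36 52
f 64 52 35
f 65 52 64
f 36 51 56
f 51 30 53
f 56 53 37
f 51 53 56
f 32 58 44
f 58 38 59
f 44 59 33
f 58 59 44
f 32 44 42
f 44 33 43
f 42 43 31
f 44 43 42
f 32 42 49
f 42 31 48
f 49 48 35
f 42 48 49
f 32 49 54
f 49 35 55
f 54 55 37
f 49 55 54
f 32 54 58
f 54 37 61
f 58 61 38
f 54 61 58
f 33 59 47
f 59 38 60
f 47 60 34
f 59 60 47
f 31 43 67
f 43 33 68
f 67 68 40
f 43 68 67
f 35 48 64
f 48 31 63
f 64 63 39
f 48 63 64
f 37 55 56
f 55 35 52
f 56 52 36
f 55 52 56
f 38 61 57
f 61 37 53
f 57 53 30
f 61 53 57
f 72 74 71
f 75 72 71
f 71 74 73
f 73 75 71
f 72 78 74
f 76 72 75
f 76 78 72
f 74 78 73
f 77 75 73
f 73 78 77
f 77 76 75
f 78 76 77
f 80 82 79
f 83 80 79
f 79 82 81
f 81 83 79
f 80 86 82
f 84 80 83
f 84 86 80
f 82 86 81
f 85 83 81
f 81 86 85
f 85 84 83
f 86 84 85



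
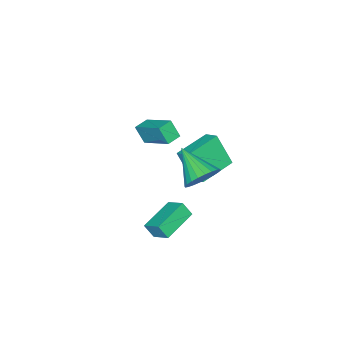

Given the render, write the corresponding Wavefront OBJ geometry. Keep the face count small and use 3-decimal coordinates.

v 2.621 3.367 -1.572
v 2.78 2.912 -0.86
v 2.77 4.334 -0.988
v 2.928 3.879 -0.275
v 4.492 3.341 -2.005
v 4.65 2.886 -1.292
v 4.64 4.308 -1.42
v 4.799 3.853 -0.708
v -1.19 -0.876 -0.438
v -1.164 -1.437 0.508
v -0.876 0.879 0.595
v -0.85 0.317 1.541
v -0.35 -0.977 -0.521
v -0.324 -1.539 0.425
v -0.036 0.777 0.512
v -0.01 0.216 1.458
v 2.256 4.555 1.506
v 3.215 4.338 1.615
v 1.764 2.925 2.594
v 3.153 4.563 1.923
v 2.955 4.786 2.167
v 2.65 4.974 2.312
v 2.285 5.098 2.333
v 1.915 5.14 2.228
v 1.597 5.092 2.014
v 1.38 4.963 1.722
v 1.296 4.771 1.397
v 1.358 4.547 1.089
v 1.556 4.324 0.844
v 1.861 4.136 0.7
v 2.226 4.011 0.679
v 2.596 3.97 0.783
v 2.914 4.017 0.998
v 3.131 4.147 1.29
v -3.421 1.614 -2.791
v -3.334 0.682 -1.058
v -3.231 2.428 -2.363
v -3.144 1.496 -0.629
v -1.376 1.284 -3.071
v -1.289 0.352 -1.337
v -1.186 2.098 -2.642
v -1.099 1.166 -0.909
f 2 4 1
f 5 2 1
f 1 4 3
f 3 5 1
f 2 8 4
f 6 2 5
f 6 8 2
f 4 8 3
f 7 5 3
f 3 8 7
f 7 6 5
f 8 6 7
f 10 12 9
f 13 10 9
f 9 12 11
f 11 13 9
f 10 16 12
f 14 10 13
f 14 16 10
f 12 16 11
f 15 13 11
f 11 16 15
f 15 14 13
f 16 14 15
f 18 17 20
f 18 20 19
f 20 17 21
f 20 21 19
f 21 17 22
f 21 22 19
f 22 17 23
f 22 23 19
f 23 17 24
f 23 24 19
f 24 17 25
f 24 25 19
f 25 17 26
f 25 26 19
f 26 17 27
f 26 27 19
f 27 17 28
f 27 28 19
f 28 17 29
f 28 29 19
f 29 17 30
f 29 30 19
f 30 17 31
f 30 31 19
f 31 17 32
f 31 32 19
f 32 17 33
f 32 33 19
f 33 17 34
f 33 34 19
f 34 17 18
f 34 18 19
f 36 38 35
f 39 36 35
f 35 38 37
f 37 39 35
f 36 42 38
f 40 36 39
f 40 42 36
f 38 42 37
f 41 39 37
f 37 42 41
f 41 40 39
f 42 40 41



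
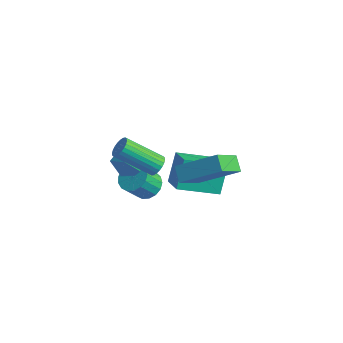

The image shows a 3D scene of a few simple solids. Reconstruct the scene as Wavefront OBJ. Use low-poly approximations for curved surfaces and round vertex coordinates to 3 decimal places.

v -3.172 -0.332 -1.046
v -2.354 -0.243 -0.646
v -3.426 -1.557 -0.254
v -2.608 -1.468 0.146
v -3.275 -0.869 0.33
v -3.118 -0.112 -0.16
v -2.662 -1.688 -0.74
v -2.505 -0.931 -1.23
v -2.039 -1.081 -0.457
v -2.418 -0.575 0.205
v -3.362 -1.225 -1.105
v -3.741 -0.719 -0.443
v -2.643 0.08 -2.932
v -1.888 0.124 -2.741
v -2.122 -0.636 -1.638
v -2.877 -0.68 -1.828
v -2.04 0.419 -2.57
v -2.275 -0.341 -1.467
v -2.331 0.636 -2.482
v -2.565 -0.124 -1.379
v -2.693 0.726 -2.497
v -2.927 -0.034 -1.394
v -3.043 0.668 -2.612
v -3.278 -0.092 -1.509
v -3.302 0.475 -2.799
v -3.537 -0.285 -1.696
v -3.41 0.192 -3.018
v -3.644 -0.568 -1.914
v -3.342 -0.117 -3.216
v -3.576 -0.877 -2.113
v -3.114 -0.381 -3.349
v -3.348 -1.141 -2.246
v -2.778 -0.539 -3.387
v -3.012 -1.299 -2.284
v -2.411 -0.555 -3.32
v -2.645 -1.315 -2.217
v -2.097 -0.426 -3.164
v -2.331 -1.186 -2.061
v -1.908 -0.181 -2.955
v -2.143 -0.941 -1.852
v 0.482 -0.299 1.052
v 0.526 -1.663 2.226
v 2.021 0.709 2.165
v 2.065 -0.655 3.339
v 1.075 -0.685 0.581
v 1.119 -2.049 1.755
v 2.614 0.323 1.694
v 2.658 -1.041 2.868
v -1.857 0.61 -2.493
v -2.166 1.502 -1.165
v -0.528 2.118 -3.197
v -0.837 3.01 -1.868
v -0.803 -0.01 -1.832
v -1.112 0.882 -0.503
v 0.526 1.498 -2.535
v 0.217 2.39 -1.207
v 0.075 -2.268 2.435
v 0.307 -2.042 2.867
v -1.023 -2.986 4.076
v -1.255 -3.212 3.645
v 0.161 -1.898 2.819
v -1.169 -2.842 4.028
v 0.002 -1.81 2.712
v -1.328 -2.754 3.922
v -0.146 -1.792 2.564
v -1.476 -2.736 3.773
v -0.261 -1.847 2.395
v -1.59 -2.791 3.604
v -0.324 -1.965 2.233
v -1.654 -2.909 3.442
v -0.327 -2.13 2.102
v -1.656 -3.074 3.311
v -0.268 -2.316 2.021
v -1.598 -3.26 3.23
v -0.157 -2.494 2.004
v -1.487 -3.438 3.213
v -0.011 -2.638 2.052
v -1.341 -3.582 3.261
v 0.148 -2.726 2.158
v -1.182 -3.67 3.368
v 0.296 -2.744 2.307
v -1.034 -3.688 3.516
v 0.41 -2.689 2.476
v -0.919 -3.633 3.685
v 0.474 -2.571 2.638
v -0.856 -3.515 3.847
v 0.476 -2.406 2.769
v -0.853 -3.35 3.978
v 0.418 -2.22 2.85
v -0.912 -3.164 4.059
f 1 12 6
f 1 6 2
f 1 2 8
f 1 8 11
f 1 11 12
f 2 6 10
f 6 12 5
f 12 11 3
f 11 8 7
f 8 2 9
f 4 10 5
f 4 5 3
f 4 3 7
f 4 7 9
f 4 9 10
f 5 10 6
f 3 5 12
f 7 3 11
f 9 7 8
f 10 9 2
f 14 13 17
f 14 17 15
f 15 17 18
f 15 18 16
f 17 13 19
f 17 19 18
f 18 19 20
f 18 20 16
f 19 13 21
f 19 21 20
f 20 21 22
f 20 22 16
f 21 13 23
f 21 23 22
f 22 23 24
f 22 24 16
f 23 13 25
f 23 25 24
f 24 25 26
f 24 26 16
f 25 13 27
f 25 27 26
f 26 27 28
f 26 28 16
f 27 13 29
f 27 29 28
f 28 29 30
f 28 30 16
f 29 13 31
f 29 31 30
f 30 31 32
f 30 32 16
f 31 13 33
f 31 33 32
f 32 33 34
f 32 34 16
f 33 13 35
f 33 35 34
f 34 35 36
f 34 36 16
f 35 13 37
f 35 37 36
f 36 37 38
f 36 38 16
f 37 13 39
f 37 39 38
f 38 39 40
f 38 40 16
f 39 13 14
f 39 14 40
f 40 14 15
f 40 15 16
f 42 44 41
f 45 42 41
f 41 44 43
f 43 45 41
f 42 48 44
f 46 42 45
f 46 48 42
f 44 48 43
f 47 45 43
f 43 48 47
f 47 46 45
f 48 46 47
f 50 52 49
f 53 50 49
f 49 52 51
f 51 53 49
f 50 56 52
f 54 50 53
f 54 56 50
f 52 56 51
f 55 53 51
f 51 56 55
f 55 54 53
f 56 54 55
f 58 57 61
f 58 61 59
f 59 61 62
f 59 62 60
f 61 57 63
f 61 63 62
f 62 63 64
f 62 64 60
f 63 57 65
f 63 65 64
f 64 65 66
f 64 66 60
f 65 57 67
f 65 67 66
f 66 67 68
f 66 68 60
f 67 57 69
f 67 69 68
f 68 69 70
f 68 70 60
f 69 57 71
f 69 71 70
f 70 71 72
f 70 72 60
f 71 57 73
f 71 73 72
f 72 73 74
f 72 74 60
f 73 57 75
f 73 75 74
f 74 75 76
f 74 76 60
f 75 57 77
f 75 77 76
f 76 77 78
f 76 78 60
f 77 57 79
f 77 79 78
f 78 79 80
f 78 80 60
f 79 57 81
f 79 81 80
f 80 81 82
f 80 82 60
f 81 57 83
f 81 83 82
f 82 83 84
f 82 84 60
f 83 57 85
f 83 85 84
f 84 85 86
f 84 86 60
f 85 57 87
f 85 87 86
f 86 87 88
f 86 88 60
f 87 57 89
f 87 89 88
f 88 89 90
f 88 90 60
f 89 57 58
f 89 58 90
f 90 58 59
f 90 59 60

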